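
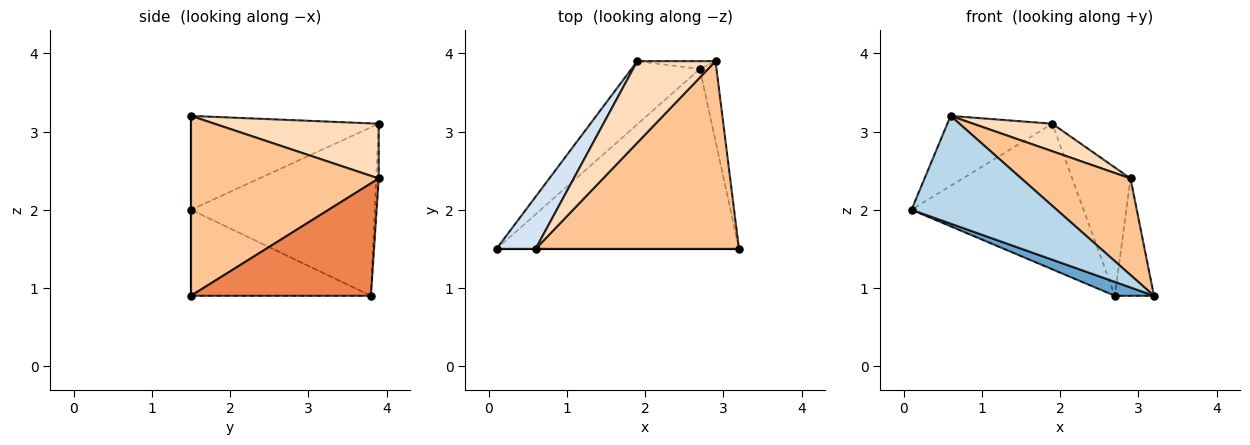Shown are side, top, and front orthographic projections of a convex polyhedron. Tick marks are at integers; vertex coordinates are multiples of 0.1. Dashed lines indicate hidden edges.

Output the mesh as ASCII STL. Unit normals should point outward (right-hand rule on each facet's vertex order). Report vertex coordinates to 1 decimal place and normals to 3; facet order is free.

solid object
 facet normal -0.334 -0.073 -0.940
  outer loop
   vertex 2.7 3.8 0.9
   vertex 3.2 1.5 0.9
   vertex 0.1 1.5 2.0
  endloop
 endfacet
 facet normal -0.700 0.655 -0.284
  outer loop
   vertex 2.7 3.8 0.9
   vertex 0.1 1.5 2.0
   vertex 1.9 3.9 3.1
  endloop
 endfacet
 facet normal 0.000 -1.000 0.000
  outer loop
   vertex 0.6 1.5 3.2
   vertex 0.1 1.5 2.0
   vertex 3.2 1.5 0.9
  endloop
 endfacet
 facet normal -0.820 0.459 0.342
  outer loop
   vertex 0.6 1.5 3.2
   vertex 1.9 3.9 3.1
   vertex 0.1 1.5 2.0
  endloop
 endfacet
 facet normal 0.967 0.210 -0.143
  outer loop
   vertex 2.9 3.9 2.4
   vertex 3.2 1.5 0.9
   vertex 2.7 3.8 0.9
  endloop
 endfacet
 facet normal -0.043 0.997 -0.061
  outer loop
   vertex 2.9 3.9 2.4
   vertex 2.7 3.8 0.9
   vertex 1.9 3.9 3.1
  endloop
 endfacet
 facet normal 0.618 -0.360 0.699
  outer loop
   vertex 2.9 3.9 2.4
   vertex 0.6 1.5 3.2
   vertex 3.2 1.5 0.9
  endloop
 endfacet
 facet normal 0.553 -0.266 0.790
  outer loop
   vertex 2.9 3.9 2.4
   vertex 1.9 3.9 3.1
   vertex 0.6 1.5 3.2
  endloop
 endfacet
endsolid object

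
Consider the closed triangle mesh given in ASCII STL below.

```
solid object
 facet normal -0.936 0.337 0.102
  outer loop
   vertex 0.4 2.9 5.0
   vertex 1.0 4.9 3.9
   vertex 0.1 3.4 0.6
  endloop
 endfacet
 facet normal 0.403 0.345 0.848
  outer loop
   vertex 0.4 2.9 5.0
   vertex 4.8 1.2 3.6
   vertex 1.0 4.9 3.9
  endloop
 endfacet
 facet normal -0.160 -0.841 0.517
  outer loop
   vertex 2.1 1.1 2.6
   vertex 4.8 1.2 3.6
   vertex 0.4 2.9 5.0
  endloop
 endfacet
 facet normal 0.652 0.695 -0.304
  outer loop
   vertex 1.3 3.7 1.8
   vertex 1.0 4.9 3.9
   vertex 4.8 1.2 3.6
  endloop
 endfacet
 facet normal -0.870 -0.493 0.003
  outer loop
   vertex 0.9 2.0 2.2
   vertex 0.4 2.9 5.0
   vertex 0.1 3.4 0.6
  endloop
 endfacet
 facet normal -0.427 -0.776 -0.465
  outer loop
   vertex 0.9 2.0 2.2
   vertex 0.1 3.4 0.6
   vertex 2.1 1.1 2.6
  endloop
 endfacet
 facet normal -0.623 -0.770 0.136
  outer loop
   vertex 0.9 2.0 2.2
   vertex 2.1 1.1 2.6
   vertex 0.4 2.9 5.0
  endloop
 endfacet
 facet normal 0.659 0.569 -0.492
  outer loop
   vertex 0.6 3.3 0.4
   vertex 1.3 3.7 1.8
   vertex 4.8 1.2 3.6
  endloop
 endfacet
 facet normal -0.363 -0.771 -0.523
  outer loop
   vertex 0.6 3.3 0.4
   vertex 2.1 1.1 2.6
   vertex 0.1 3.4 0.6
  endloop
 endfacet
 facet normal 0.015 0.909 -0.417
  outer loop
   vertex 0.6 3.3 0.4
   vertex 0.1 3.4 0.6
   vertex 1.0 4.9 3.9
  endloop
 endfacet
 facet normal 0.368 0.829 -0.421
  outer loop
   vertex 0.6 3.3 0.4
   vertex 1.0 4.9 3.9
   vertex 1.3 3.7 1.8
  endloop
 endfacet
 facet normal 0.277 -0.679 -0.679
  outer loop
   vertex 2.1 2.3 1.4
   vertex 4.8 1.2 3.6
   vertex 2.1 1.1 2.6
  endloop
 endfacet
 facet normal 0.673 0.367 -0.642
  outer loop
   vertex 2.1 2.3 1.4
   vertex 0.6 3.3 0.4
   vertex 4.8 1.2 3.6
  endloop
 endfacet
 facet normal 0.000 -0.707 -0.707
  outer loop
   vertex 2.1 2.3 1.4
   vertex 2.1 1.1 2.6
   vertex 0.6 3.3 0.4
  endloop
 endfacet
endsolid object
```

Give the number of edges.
21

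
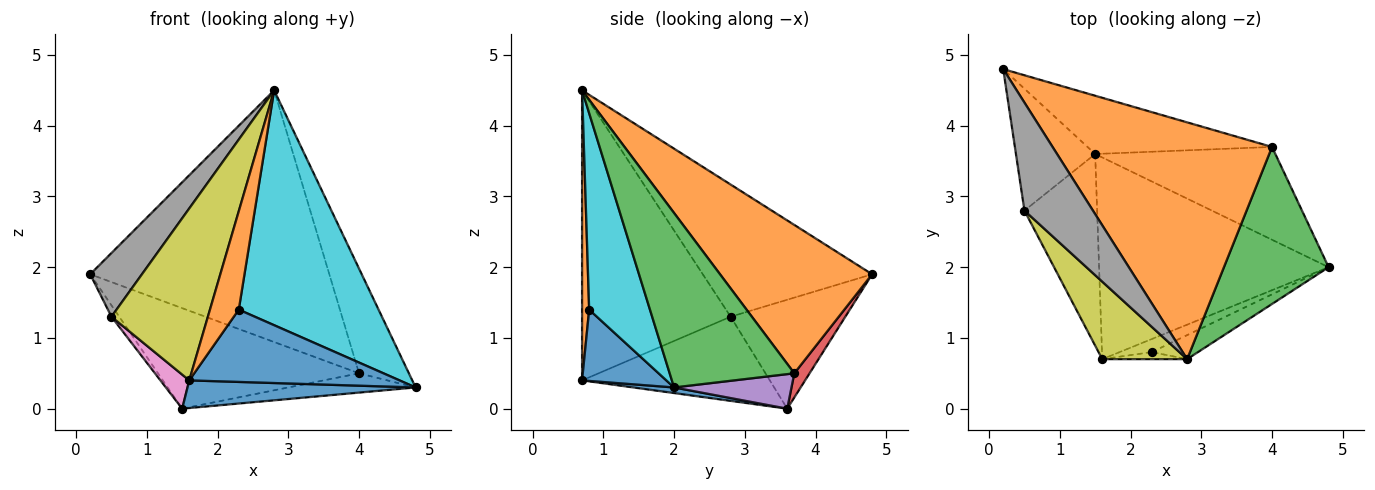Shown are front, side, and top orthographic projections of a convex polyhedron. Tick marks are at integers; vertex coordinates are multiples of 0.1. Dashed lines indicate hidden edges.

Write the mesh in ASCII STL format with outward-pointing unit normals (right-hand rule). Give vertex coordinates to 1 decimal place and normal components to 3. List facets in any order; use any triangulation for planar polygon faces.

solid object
 facet normal 0.024 -0.136 -0.990
  outer loop
   vertex 1.6 0.7 0.4
   vertex 1.5 3.6 0.0
   vertex 4.8 2.0 0.3
  endloop
 endfacet
 facet normal 0.420 0.661 0.622
  outer loop
   vertex 4.0 3.7 0.5
   vertex 0.2 4.8 1.9
   vertex 2.8 0.7 4.5
  endloop
 endfacet
 facet normal 0.811 0.324 0.487
  outer loop
   vertex 4.0 3.7 0.5
   vertex 2.8 0.7 4.5
   vertex 4.8 2.0 0.3
  endloop
 endfacet
 facet normal 0.066 0.863 -0.500
  outer loop
   vertex 4.0 3.7 0.5
   vertex 1.5 3.6 0.0
   vertex 0.2 4.8 1.9
  endloop
 endfacet
 facet normal 0.184 0.200 -0.962
  outer loop
   vertex 4.0 3.7 0.5
   vertex 4.8 2.0 0.3
   vertex 1.5 3.6 0.0
  endloop
 endfacet
 facet normal -0.808 0.055 -0.587
  outer loop
   vertex 0.5 2.8 1.3
   vertex 0.2 4.8 1.9
   vertex 1.5 3.6 0.0
  endloop
 endfacet
 facet normal -0.752 -0.115 -0.649
  outer loop
   vertex 0.5 2.8 1.3
   vertex 1.5 3.6 0.0
   vertex 1.6 0.7 0.4
  endloop
 endfacet
 facet normal -0.857 -0.262 0.444
  outer loop
   vertex 0.5 2.8 1.3
   vertex 2.8 0.7 4.5
   vertex 0.2 4.8 1.9
  endloop
 endfacet
 facet normal -0.815 -0.529 0.238
  outer loop
   vertex 0.5 2.8 1.3
   vertex 1.6 0.7 0.4
   vertex 2.8 0.7 4.5
  endloop
 endfacet
 facet normal 0.397 -0.913 -0.094
  outer loop
   vertex 2.3 0.8 1.4
   vertex 4.8 2.0 0.3
   vertex 2.8 0.7 4.5
  endloop
 endfacet
 facet normal 0.367 -0.916 -0.165
  outer loop
   vertex 2.3 0.8 1.4
   vertex 1.6 0.7 0.4
   vertex 4.8 2.0 0.3
  endloop
 endfacet
 facet normal 0.238 -0.969 -0.070
  outer loop
   vertex 2.3 0.8 1.4
   vertex 2.8 0.7 4.5
   vertex 1.6 0.7 0.4
  endloop
 endfacet
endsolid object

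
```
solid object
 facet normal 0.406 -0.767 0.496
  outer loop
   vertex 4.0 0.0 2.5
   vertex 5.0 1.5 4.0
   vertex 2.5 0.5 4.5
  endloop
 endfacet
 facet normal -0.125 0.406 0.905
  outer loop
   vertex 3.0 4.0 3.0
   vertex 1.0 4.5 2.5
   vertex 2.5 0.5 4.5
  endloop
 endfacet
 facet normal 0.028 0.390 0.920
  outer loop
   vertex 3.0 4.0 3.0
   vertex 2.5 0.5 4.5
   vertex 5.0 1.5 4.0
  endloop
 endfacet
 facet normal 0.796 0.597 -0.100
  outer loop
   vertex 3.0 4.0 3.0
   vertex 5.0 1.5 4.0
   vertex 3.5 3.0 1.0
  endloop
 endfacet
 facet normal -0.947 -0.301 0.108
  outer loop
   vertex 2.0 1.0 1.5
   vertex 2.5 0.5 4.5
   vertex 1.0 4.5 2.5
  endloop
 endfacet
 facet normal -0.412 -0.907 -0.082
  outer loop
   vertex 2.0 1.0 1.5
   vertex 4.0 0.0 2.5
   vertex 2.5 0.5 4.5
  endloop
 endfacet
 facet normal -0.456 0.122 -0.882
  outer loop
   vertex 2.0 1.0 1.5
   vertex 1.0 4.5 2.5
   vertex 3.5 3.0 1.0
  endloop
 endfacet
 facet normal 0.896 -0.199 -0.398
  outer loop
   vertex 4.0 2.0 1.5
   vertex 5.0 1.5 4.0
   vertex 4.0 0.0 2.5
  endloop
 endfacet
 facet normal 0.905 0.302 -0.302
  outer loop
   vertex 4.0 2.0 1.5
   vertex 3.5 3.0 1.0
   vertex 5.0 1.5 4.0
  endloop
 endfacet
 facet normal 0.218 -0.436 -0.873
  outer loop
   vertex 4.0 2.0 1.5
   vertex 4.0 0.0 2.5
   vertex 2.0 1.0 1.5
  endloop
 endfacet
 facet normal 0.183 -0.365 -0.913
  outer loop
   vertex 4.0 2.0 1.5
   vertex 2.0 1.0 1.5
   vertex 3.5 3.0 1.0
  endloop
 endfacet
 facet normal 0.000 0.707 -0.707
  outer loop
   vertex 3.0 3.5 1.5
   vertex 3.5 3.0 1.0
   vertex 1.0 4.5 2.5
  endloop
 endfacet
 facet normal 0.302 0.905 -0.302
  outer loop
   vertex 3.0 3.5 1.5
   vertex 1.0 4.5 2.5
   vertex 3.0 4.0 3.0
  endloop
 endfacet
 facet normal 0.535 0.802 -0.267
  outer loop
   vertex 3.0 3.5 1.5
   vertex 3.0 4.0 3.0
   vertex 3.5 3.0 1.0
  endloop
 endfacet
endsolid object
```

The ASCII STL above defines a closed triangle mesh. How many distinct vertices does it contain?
9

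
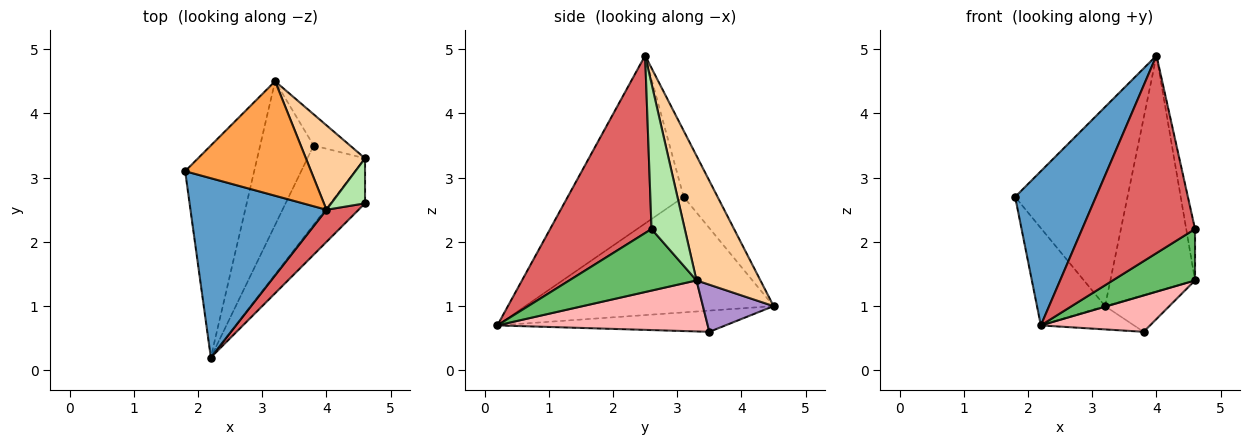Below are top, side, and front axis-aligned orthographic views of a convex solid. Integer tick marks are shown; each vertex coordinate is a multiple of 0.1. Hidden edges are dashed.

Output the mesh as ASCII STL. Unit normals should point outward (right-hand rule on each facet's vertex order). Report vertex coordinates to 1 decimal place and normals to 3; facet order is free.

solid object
 facet normal -0.683 -0.476 0.554
  outer loop
   vertex 4.0 2.5 4.9
   vertex 1.8 3.1 2.7
   vertex 2.2 0.2 0.7
  endloop
 endfacet
 facet normal -0.836 0.229 -0.499
  outer loop
   vertex 3.2 4.5 1.0
   vertex 2.2 0.2 0.7
   vertex 1.8 3.1 2.7
  endloop
 endfacet
 facet normal -0.253 0.839 0.482
  outer loop
   vertex 3.2 4.5 1.0
   vertex 1.8 3.1 2.7
   vertex 4.0 2.5 4.9
  endloop
 endfacet
 facet normal 0.579 0.767 0.275
  outer loop
   vertex 3.2 4.5 1.0
   vertex 4.0 2.5 4.9
   vertex 4.6 3.3 1.4
  endloop
 endfacet
 facet normal 0.759 -0.490 -0.429
  outer loop
   vertex 4.6 2.6 2.2
   vertex 2.2 0.2 0.7
   vertex 4.6 3.3 1.4
  endloop
 endfacet
 facet normal 0.943 0.250 0.219
  outer loop
   vertex 4.6 2.6 2.2
   vertex 4.6 3.3 1.4
   vertex 4.0 2.5 4.9
  endloop
 endfacet
 facet normal 0.663 -0.739 0.120
  outer loop
   vertex 4.6 2.6 2.2
   vertex 4.0 2.5 4.9
   vertex 2.2 0.2 0.7
  endloop
 endfacet
 facet normal 0.627 -0.325 -0.708
  outer loop
   vertex 3.8 3.5 0.6
   vertex 4.6 3.3 1.4
   vertex 2.2 0.2 0.7
  endloop
 endfacet
 facet normal 0.642 0.584 -0.496
  outer loop
   vertex 3.8 3.5 0.6
   vertex 3.2 4.5 1.0
   vertex 4.6 3.3 1.4
  endloop
 endfacet
 facet normal -0.365 0.149 -0.919
  outer loop
   vertex 3.8 3.5 0.6
   vertex 2.2 0.2 0.7
   vertex 3.2 4.5 1.0
  endloop
 endfacet
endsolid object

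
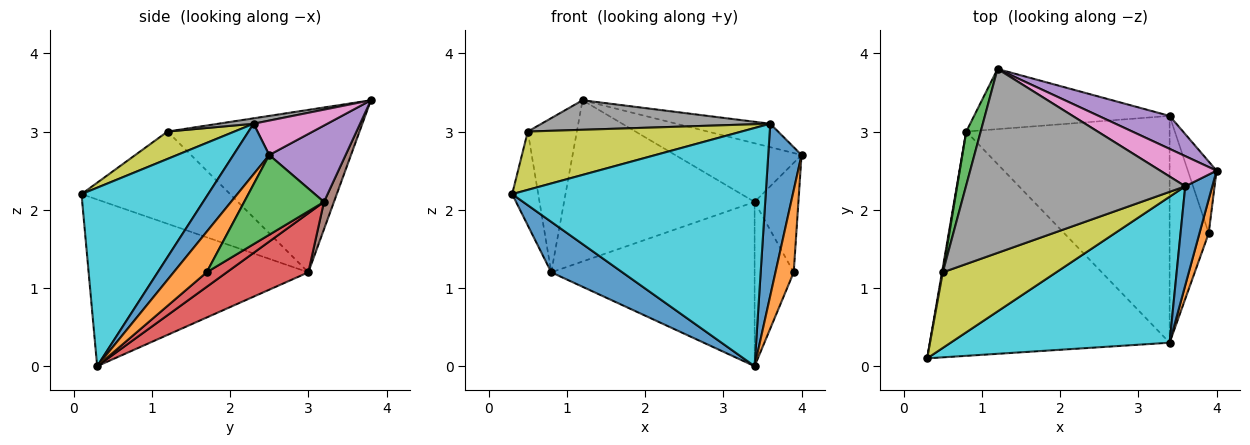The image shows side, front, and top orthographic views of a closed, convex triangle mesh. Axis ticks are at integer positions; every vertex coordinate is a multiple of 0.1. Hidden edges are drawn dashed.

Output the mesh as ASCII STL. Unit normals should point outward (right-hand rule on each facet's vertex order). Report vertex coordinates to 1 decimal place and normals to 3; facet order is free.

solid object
 facet normal -0.561 -0.182 -0.807
  outer loop
   vertex 0.8 3.0 1.2
   vertex 3.4 0.3 0.0
   vertex 0.3 0.1 2.2
  endloop
 endfacet
 facet normal -0.985 0.173 0.009
  outer loop
   vertex 0.5 1.2 3.0
   vertex 0.8 3.0 1.2
   vertex 0.3 0.1 2.2
  endloop
 endfacet
 facet normal -0.965 0.247 0.086
  outer loop
   vertex 0.5 1.2 3.0
   vertex 1.2 3.8 3.4
   vertex 0.8 3.0 1.2
  endloop
 endfacet
 facet normal 0.229 0.571 -0.788
  outer loop
   vertex 3.4 3.2 2.1
   vertex 3.4 0.3 0.0
   vertex 0.8 3.0 1.2
  endloop
 endfacet
 facet normal 0.466 0.771 0.433
  outer loop
   vertex 3.4 3.2 2.1
   vertex 1.2 3.8 3.4
   vertex 4.0 2.5 2.7
  endloop
 endfacet
 facet normal 0.049 0.936 -0.349
  outer loop
   vertex 3.4 3.2 2.1
   vertex 0.8 3.0 1.2
   vertex 1.2 3.8 3.4
  endloop
 endfacet
 facet normal 0.434 0.553 0.711
  outer loop
   vertex 3.6 2.3 3.1
   vertex 4.0 2.5 2.7
   vertex 1.2 3.8 3.4
  endloop
 endfacet
 facet normal 0.024 -0.158 0.987
  outer loop
   vertex 3.6 2.3 3.1
   vertex 1.2 3.8 3.4
   vertex 0.5 1.2 3.0
  endloop
 endfacet
 facet normal 0.188 -0.600 0.778
  outer loop
   vertex 3.6 2.3 3.1
   vertex 0.5 1.2 3.0
   vertex 0.3 0.1 2.2
  endloop
 endfacet
 facet normal 0.392 -0.784 0.481
  outer loop
   vertex 3.6 2.3 3.1
   vertex 0.3 0.1 2.2
   vertex 3.4 0.3 0.0
  endloop
 endfacet
 facet normal 0.682 -0.634 0.365
  outer loop
   vertex 3.6 2.3 3.1
   vertex 3.4 0.3 0.0
   vertex 4.0 2.5 2.7
  endloop
 endfacet
 facet normal 0.858 -0.474 0.196
  outer loop
   vertex 3.9 1.7 1.2
   vertex 4.0 2.5 2.7
   vertex 3.4 0.3 0.0
  endloop
 endfacet
 facet normal 0.836 0.459 -0.301
  outer loop
   vertex 3.9 1.7 1.2
   vertex 3.4 3.2 2.1
   vertex 4.0 2.5 2.7
  endloop
 endfacet
 facet normal 0.289 0.562 -0.775
  outer loop
   vertex 3.9 1.7 1.2
   vertex 3.4 0.3 0.0
   vertex 3.4 3.2 2.1
  endloop
 endfacet
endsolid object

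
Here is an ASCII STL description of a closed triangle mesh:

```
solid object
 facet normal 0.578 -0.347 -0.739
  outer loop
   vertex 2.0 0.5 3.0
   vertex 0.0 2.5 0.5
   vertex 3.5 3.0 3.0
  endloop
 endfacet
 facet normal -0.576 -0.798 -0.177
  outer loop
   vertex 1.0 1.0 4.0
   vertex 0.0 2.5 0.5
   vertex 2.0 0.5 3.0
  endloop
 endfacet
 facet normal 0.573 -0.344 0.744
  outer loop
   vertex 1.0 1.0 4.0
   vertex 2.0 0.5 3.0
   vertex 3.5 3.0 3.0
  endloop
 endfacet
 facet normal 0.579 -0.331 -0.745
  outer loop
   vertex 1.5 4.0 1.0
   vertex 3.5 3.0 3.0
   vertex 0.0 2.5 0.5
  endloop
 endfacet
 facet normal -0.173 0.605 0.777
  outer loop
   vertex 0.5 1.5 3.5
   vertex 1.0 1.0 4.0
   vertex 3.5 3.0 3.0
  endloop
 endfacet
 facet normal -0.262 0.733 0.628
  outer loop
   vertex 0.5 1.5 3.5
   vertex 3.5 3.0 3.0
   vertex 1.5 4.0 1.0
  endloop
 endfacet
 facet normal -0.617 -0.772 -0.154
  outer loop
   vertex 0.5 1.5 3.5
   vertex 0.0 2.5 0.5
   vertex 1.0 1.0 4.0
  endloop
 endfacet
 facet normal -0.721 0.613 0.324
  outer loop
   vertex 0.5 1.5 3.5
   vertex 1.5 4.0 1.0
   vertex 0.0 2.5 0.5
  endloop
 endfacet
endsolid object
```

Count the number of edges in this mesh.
12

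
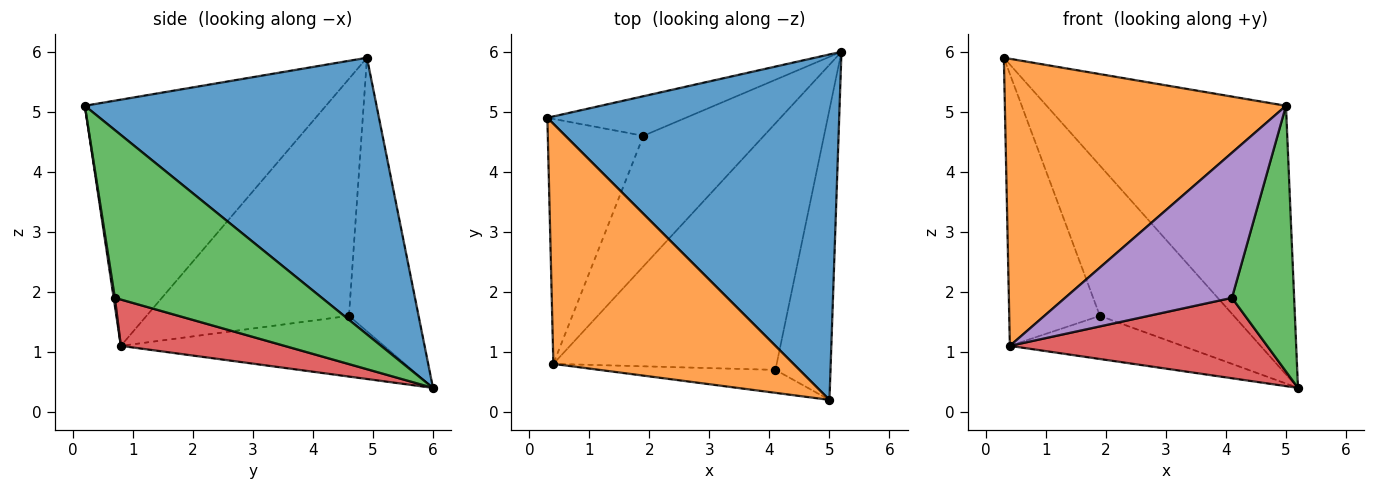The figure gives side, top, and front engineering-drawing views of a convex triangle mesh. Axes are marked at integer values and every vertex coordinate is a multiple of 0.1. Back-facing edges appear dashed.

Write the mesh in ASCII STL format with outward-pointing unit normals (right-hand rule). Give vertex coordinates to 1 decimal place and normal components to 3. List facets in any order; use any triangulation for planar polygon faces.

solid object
 facet normal 0.599 0.492 0.632
  outer loop
   vertex 5.0 0.2 5.1
   vertex 5.2 6.0 0.4
   vertex 0.3 4.9 5.9
  endloop
 endfacet
 facet normal -0.550 -0.641 0.536
  outer loop
   vertex 0.4 0.8 1.1
   vertex 5.0 0.2 5.1
   vertex 0.3 4.9 5.9
  endloop
 endfacet
 facet normal 0.914 -0.274 -0.300
  outer loop
   vertex 4.1 0.7 1.9
   vertex 5.2 6.0 0.4
   vertex 5.0 0.2 5.1
  endloop
 endfacet
 facet normal 0.193 -0.304 -0.933
  outer loop
   vertex 4.1 0.7 1.9
   vertex 0.4 0.8 1.1
   vertex 5.2 6.0 0.4
  endloop
 endfacet
 facet normal 0.007 -0.988 -0.156
  outer loop
   vertex 4.1 0.7 1.9
   vertex 5.0 0.2 5.1
   vertex 0.4 0.8 1.1
  endloop
 endfacet
 facet normal -0.449 0.864 -0.227
  outer loop
   vertex 1.9 4.6 1.6
   vertex 0.3 4.9 5.9
   vertex 5.2 6.0 0.4
  endloop
 endfacet
 facet normal -0.856 0.384 -0.345
  outer loop
   vertex 1.9 4.6 1.6
   vertex 0.4 0.8 1.1
   vertex 0.3 4.9 5.9
  endloop
 endfacet
 facet normal -0.432 0.283 -0.857
  outer loop
   vertex 1.9 4.6 1.6
   vertex 5.2 6.0 0.4
   vertex 0.4 0.8 1.1
  endloop
 endfacet
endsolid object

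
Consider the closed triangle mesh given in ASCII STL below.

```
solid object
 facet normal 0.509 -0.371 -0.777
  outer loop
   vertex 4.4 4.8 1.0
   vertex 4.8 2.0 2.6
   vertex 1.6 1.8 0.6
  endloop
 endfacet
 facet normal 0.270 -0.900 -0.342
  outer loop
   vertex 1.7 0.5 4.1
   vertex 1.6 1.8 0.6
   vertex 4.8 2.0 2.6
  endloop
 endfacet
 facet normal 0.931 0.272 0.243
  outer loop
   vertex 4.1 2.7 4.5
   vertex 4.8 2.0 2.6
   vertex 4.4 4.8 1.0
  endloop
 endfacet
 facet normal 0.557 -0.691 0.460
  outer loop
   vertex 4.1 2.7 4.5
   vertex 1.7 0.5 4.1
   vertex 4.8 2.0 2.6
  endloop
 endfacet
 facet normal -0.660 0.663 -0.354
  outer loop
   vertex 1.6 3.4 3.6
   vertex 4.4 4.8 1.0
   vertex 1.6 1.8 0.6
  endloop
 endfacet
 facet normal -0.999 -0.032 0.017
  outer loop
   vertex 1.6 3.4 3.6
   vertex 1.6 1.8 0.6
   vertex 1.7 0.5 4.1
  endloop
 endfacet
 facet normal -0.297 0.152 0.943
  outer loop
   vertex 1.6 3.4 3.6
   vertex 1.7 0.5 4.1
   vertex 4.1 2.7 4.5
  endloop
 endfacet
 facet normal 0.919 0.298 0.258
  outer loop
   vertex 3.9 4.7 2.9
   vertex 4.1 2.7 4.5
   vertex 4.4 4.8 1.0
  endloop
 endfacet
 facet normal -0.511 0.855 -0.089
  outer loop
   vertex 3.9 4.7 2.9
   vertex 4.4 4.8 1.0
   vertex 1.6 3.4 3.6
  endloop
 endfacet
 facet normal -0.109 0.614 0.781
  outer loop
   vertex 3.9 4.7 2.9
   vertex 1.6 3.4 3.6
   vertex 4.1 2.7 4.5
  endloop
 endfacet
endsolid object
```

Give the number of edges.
15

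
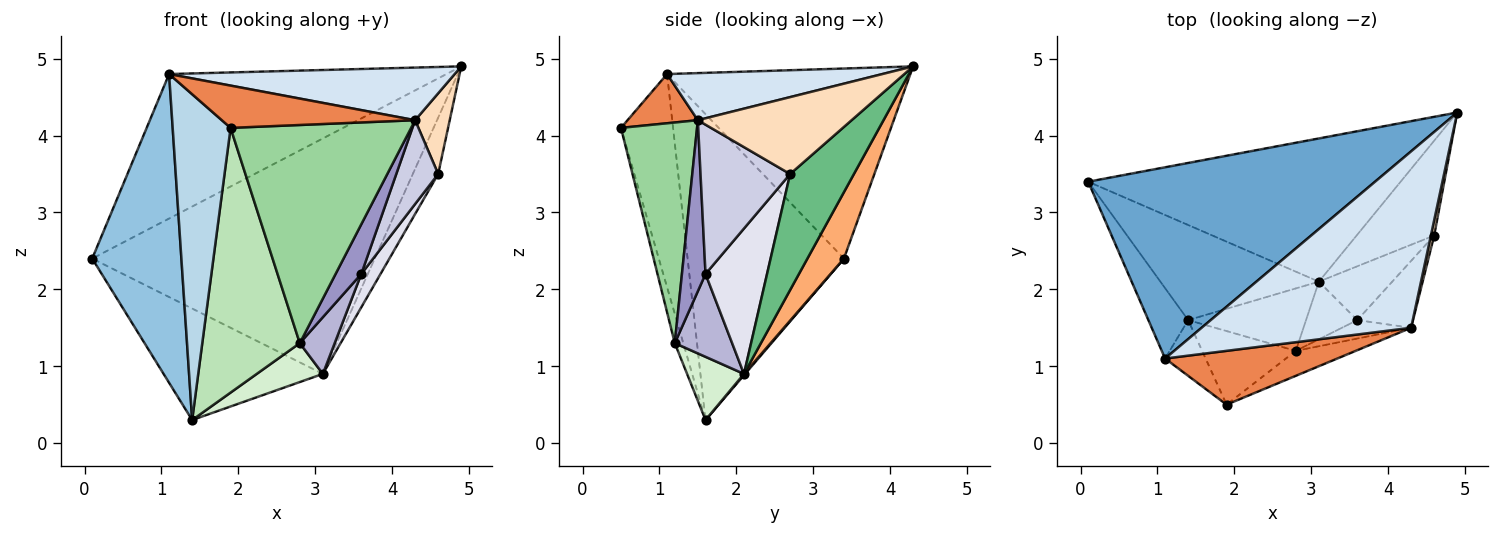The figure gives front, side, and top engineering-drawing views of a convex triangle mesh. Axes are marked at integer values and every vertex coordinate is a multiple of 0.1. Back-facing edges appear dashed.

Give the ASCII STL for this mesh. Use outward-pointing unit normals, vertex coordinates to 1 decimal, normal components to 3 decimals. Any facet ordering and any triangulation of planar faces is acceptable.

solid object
 facet normal -0.467 0.533 0.705
  outer loop
   vertex 1.1 1.1 4.8
   vertex 4.9 4.3 4.9
   vertex 0.1 3.4 2.4
  endloop
 endfacet
 facet normal -0.863 -0.492 -0.112
  outer loop
   vertex 1.1 1.1 4.8
   vertex 0.1 3.4 2.4
   vertex 1.4 1.6 0.3
  endloop
 endfacet
 facet normal -0.663 -0.737 -0.126
  outer loop
   vertex 1.1 1.1 4.8
   vertex 1.4 1.6 0.3
   vertex 1.9 0.5 4.1
  endloop
 endfacet
 facet normal 0.211 -0.279 0.937
  outer loop
   vertex 1.1 1.1 4.8
   vertex 4.3 1.5 4.2
   vertex 4.9 4.3 4.9
  endloop
 endfacet
 facet normal 0.219 -0.603 0.767
  outer loop
   vertex 1.1 1.1 4.8
   vertex 1.9 0.5 4.1
   vertex 4.3 1.5 4.2
  endloop
 endfacet
 facet normal 0.110 0.849 -0.516
  outer loop
   vertex 3.1 2.1 0.9
   vertex 0.1 3.4 2.4
   vertex 4.9 4.3 4.9
  endloop
 endfacet
 facet normal 0.005 0.761 -0.649
  outer loop
   vertex 3.1 2.1 0.9
   vertex 1.4 1.6 0.3
   vertex 0.1 3.4 2.4
  endloop
 endfacet
 facet normal 0.975 -0.219 0.042
  outer loop
   vertex 4.6 2.7 3.5
   vertex 4.9 4.3 4.9
   vertex 4.3 1.5 4.2
  endloop
 endfacet
 facet normal 0.789 0.314 -0.528
  outer loop
   vertex 4.6 2.7 3.5
   vertex 3.1 2.1 0.9
   vertex 4.9 4.3 4.9
  endloop
 endfacet
 facet normal 0.386 -0.916 -0.105
  outer loop
   vertex 2.8 1.2 1.3
   vertex 4.3 1.5 4.2
   vertex 1.9 0.5 4.1
  endloop
 endfacet
 facet normal -0.084 -0.960 -0.267
  outer loop
   vertex 2.8 1.2 1.3
   vertex 1.9 0.5 4.1
   vertex 1.4 1.6 0.3
  endloop
 endfacet
 facet normal 0.414 -0.481 -0.772
  outer loop
   vertex 2.8 1.2 1.3
   vertex 1.4 1.6 0.3
   vertex 3.1 2.1 0.9
  endloop
 endfacet
 facet normal 0.652 -0.711 -0.264
  outer loop
   vertex 3.6 1.6 2.2
   vertex 4.3 1.5 4.2
   vertex 2.8 1.2 1.3
  endloop
 endfacet
 facet normal 0.755 -0.459 -0.467
  outer loop
   vertex 3.6 1.6 2.2
   vertex 2.8 1.2 1.3
   vertex 3.1 2.1 0.9
  endloop
 endfacet
 facet normal 0.858 -0.401 -0.320
  outer loop
   vertex 3.6 1.6 2.2
   vertex 4.6 2.7 3.5
   vertex 4.3 1.5 4.2
  endloop
 endfacet
 facet normal 0.860 -0.269 -0.434
  outer loop
   vertex 3.6 1.6 2.2
   vertex 3.1 2.1 0.9
   vertex 4.6 2.7 3.5
  endloop
 endfacet
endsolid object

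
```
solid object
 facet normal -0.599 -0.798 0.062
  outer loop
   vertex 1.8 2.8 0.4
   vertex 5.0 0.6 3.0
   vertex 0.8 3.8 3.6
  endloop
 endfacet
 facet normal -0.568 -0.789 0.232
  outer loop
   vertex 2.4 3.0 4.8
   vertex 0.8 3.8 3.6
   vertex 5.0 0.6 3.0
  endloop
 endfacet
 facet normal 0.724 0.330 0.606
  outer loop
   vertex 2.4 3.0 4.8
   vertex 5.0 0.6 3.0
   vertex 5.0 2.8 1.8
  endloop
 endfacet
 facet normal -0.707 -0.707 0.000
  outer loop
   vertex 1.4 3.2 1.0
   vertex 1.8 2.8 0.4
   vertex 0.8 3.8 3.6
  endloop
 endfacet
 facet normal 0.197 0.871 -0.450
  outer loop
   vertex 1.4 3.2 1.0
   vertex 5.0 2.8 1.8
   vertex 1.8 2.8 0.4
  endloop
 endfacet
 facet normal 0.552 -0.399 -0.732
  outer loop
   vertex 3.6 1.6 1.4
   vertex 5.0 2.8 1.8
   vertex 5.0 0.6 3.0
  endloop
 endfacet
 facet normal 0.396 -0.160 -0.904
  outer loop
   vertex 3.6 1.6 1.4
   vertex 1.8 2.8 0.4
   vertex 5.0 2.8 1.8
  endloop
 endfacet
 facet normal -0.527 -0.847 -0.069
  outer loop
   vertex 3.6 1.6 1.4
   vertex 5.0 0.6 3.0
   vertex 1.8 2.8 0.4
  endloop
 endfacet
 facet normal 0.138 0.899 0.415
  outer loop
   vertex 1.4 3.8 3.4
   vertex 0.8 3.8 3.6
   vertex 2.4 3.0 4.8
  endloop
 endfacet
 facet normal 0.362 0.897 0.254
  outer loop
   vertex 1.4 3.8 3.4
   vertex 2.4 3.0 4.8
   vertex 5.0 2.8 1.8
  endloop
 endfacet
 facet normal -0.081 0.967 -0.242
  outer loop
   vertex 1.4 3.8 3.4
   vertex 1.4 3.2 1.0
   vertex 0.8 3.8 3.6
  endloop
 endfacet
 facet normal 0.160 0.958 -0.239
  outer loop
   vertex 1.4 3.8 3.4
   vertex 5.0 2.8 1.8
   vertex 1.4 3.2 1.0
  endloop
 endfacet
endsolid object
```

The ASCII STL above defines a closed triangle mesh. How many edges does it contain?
18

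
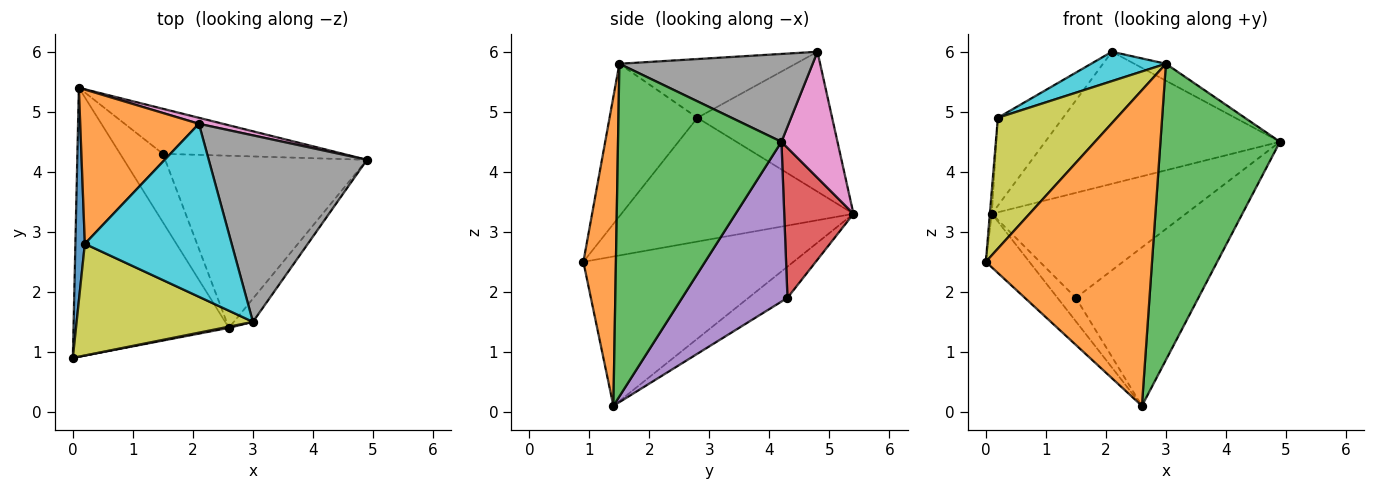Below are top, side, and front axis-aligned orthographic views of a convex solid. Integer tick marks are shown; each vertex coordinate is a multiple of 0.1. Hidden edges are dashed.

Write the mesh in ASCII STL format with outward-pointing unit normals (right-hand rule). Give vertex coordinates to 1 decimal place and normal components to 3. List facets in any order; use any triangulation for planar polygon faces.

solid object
 facet normal -0.686 0.142 -0.714
  outer loop
   vertex 2.6 1.4 0.1
   vertex 0.0 0.9 2.5
   vertex 0.1 5.4 3.3
  endloop
 endfacet
 facet normal 0.192 -0.981 0.004
  outer loop
   vertex 3.0 1.5 5.8
   vertex 0.0 0.9 2.5
   vertex 2.6 1.4 0.1
  endloop
 endfacet
 facet normal 0.806 -0.590 -0.046
  outer loop
   vertex 3.0 1.5 5.8
   vertex 2.6 1.4 0.1
   vertex 4.9 4.2 4.5
  endloop
 endfacet
 facet normal 0.312 0.873 -0.374
  outer loop
   vertex 1.5 4.3 1.9
   vertex 0.1 5.4 3.3
   vertex 4.9 4.2 4.5
  endloop
 endfacet
 facet normal 0.503 0.585 -0.636
  outer loop
   vertex 1.5 4.3 1.9
   vertex 4.9 4.2 4.5
   vertex 2.6 1.4 0.1
  endloop
 endfacet
 facet normal -0.568 0.268 -0.778
  outer loop
   vertex 1.5 4.3 1.9
   vertex 2.6 1.4 0.1
   vertex 0.1 5.4 3.3
  endloop
 endfacet
 facet normal 0.232 0.972 0.044
  outer loop
   vertex 2.1 4.8 6.0
   vertex 4.9 4.2 4.5
   vertex 0.1 5.4 3.3
  endloop
 endfacet
 facet normal 0.484 0.079 0.872
  outer loop
   vertex 2.1 4.8 6.0
   vertex 3.0 1.5 5.8
   vertex 4.9 4.2 4.5
  endloop
 endfacet
 facet normal -0.490 -0.663 0.566
  outer loop
   vertex 0.2 2.8 4.9
   vertex 0.0 0.9 2.5
   vertex 3.0 1.5 5.8
  endloop
 endfacet
 facet normal -0.367 -0.156 0.917
  outer loop
   vertex 0.2 2.8 4.9
   vertex 3.0 1.5 5.8
   vertex 2.1 4.8 6.0
  endloop
 endfacet
 facet normal -0.997 0.009 0.076
  outer loop
   vertex 0.2 2.8 4.9
   vertex 0.1 5.4 3.3
   vertex 0.0 0.9 2.5
  endloop
 endfacet
 facet normal -0.716 0.346 0.607
  outer loop
   vertex 0.2 2.8 4.9
   vertex 2.1 4.8 6.0
   vertex 0.1 5.4 3.3
  endloop
 endfacet
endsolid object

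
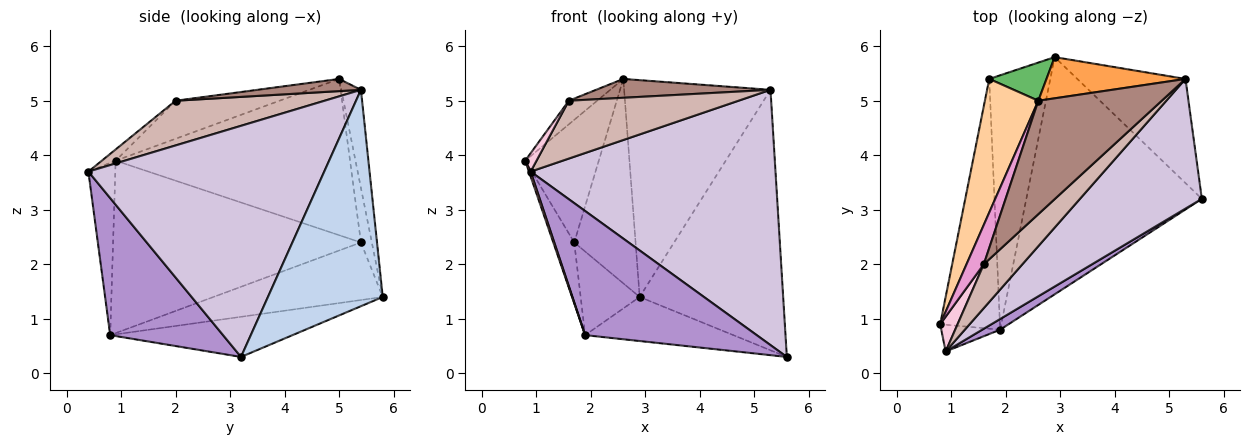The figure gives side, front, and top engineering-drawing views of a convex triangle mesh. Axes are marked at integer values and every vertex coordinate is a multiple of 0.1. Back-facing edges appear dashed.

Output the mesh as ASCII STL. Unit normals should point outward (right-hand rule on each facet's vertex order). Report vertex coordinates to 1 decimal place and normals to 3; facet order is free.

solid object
 facet normal -0.219 0.178 -0.959
  outer loop
   vertex 1.9 0.8 0.7
   vertex 2.9 5.8 1.4
   vertex 5.6 3.2 0.3
  endloop
 endfacet
 facet normal 0.596 0.745 -0.298
  outer loop
   vertex 5.3 5.4 5.2
   vertex 5.6 3.2 0.3
   vertex 2.9 5.8 1.4
  endloop
 endfacet
 facet normal -0.131 0.974 0.185
  outer loop
   vertex 5.3 5.4 5.2
   vertex 2.9 5.8 1.4
   vertex 2.6 5.0 5.4
  endloop
 endfacet
 facet normal -0.907 0.285 0.310
  outer loop
   vertex 1.7 5.4 2.4
   vertex 0.8 0.9 3.9
   vertex 2.6 5.0 5.4
  endloop
 endfacet
 facet normal -0.172 0.968 0.181
  outer loop
   vertex 1.7 5.4 2.4
   vertex 2.6 5.0 5.4
   vertex 2.9 5.8 1.4
  endloop
 endfacet
 facet normal -0.942 0.080 -0.326
  outer loop
   vertex 1.7 5.4 2.4
   vertex 1.9 0.8 0.7
   vertex 0.8 0.9 3.9
  endloop
 endfacet
 facet normal -0.667 0.233 -0.708
  outer loop
   vertex 1.7 5.4 2.4
   vertex 2.9 5.8 1.4
   vertex 1.9 0.8 0.7
  endloop
 endfacet
 facet normal -0.945 -0.060 -0.323
  outer loop
   vertex 0.9 0.4 3.7
   vertex 0.8 0.9 3.9
   vertex 1.9 0.8 0.7
  endloop
 endfacet
 facet normal 0.548 -0.833 0.072
  outer loop
   vertex 0.9 0.4 3.7
   vertex 1.9 0.8 0.7
   vertex 5.6 3.2 0.3
  endloop
 endfacet
 facet normal 0.651 -0.676 0.344
  outer loop
   vertex 0.9 0.4 3.7
   vertex 5.6 3.2 0.3
   vertex 5.3 5.4 5.2
  endloop
 endfacet
 facet normal 0.097 -0.163 0.982
  outer loop
   vertex 1.6 2.0 5.0
   vertex 5.3 5.4 5.2
   vertex 2.6 5.0 5.4
  endloop
 endfacet
 facet normal 0.573 -0.653 0.495
  outer loop
   vertex 1.6 2.0 5.0
   vertex 0.9 0.4 3.7
   vertex 5.3 5.4 5.2
  endloop
 endfacet
 facet normal -0.884 0.241 0.402
  outer loop
   vertex 1.6 2.0 5.0
   vertex 2.6 5.0 5.4
   vertex 0.8 0.9 3.9
  endloop
 endfacet
 facet normal -0.496 -0.406 0.767
  outer loop
   vertex 1.6 2.0 5.0
   vertex 0.8 0.9 3.9
   vertex 0.9 0.4 3.7
  endloop
 endfacet
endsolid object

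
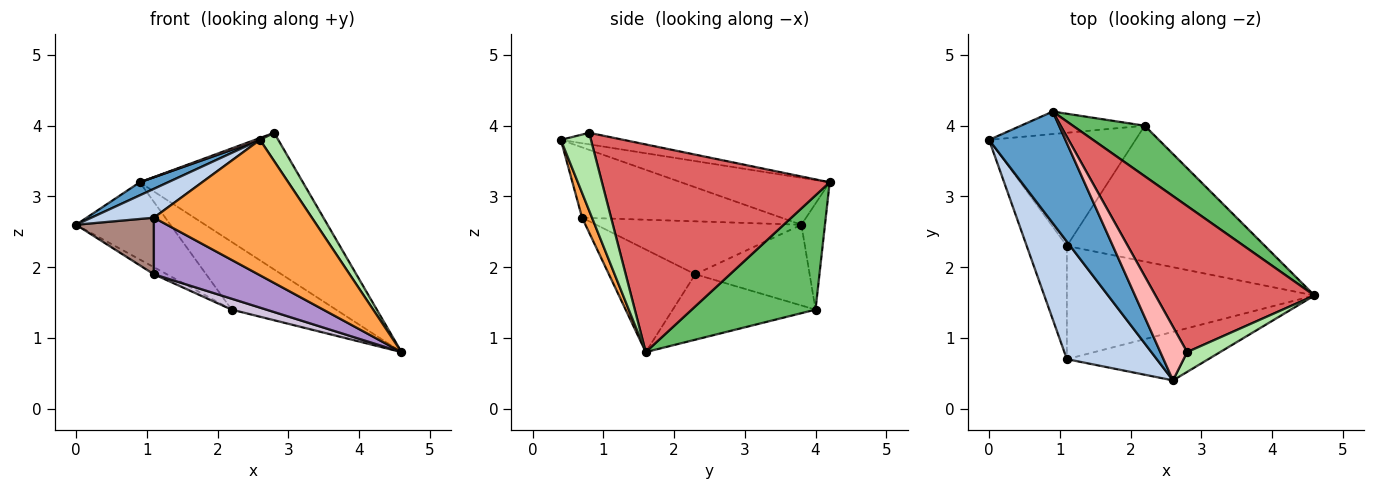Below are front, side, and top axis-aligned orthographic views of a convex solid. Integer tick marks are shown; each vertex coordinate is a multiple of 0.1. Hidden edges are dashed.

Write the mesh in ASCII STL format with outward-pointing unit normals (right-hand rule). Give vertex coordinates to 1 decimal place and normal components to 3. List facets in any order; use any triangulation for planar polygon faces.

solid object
 facet normal -0.521 -0.099 0.848
  outer loop
   vertex 0.9 4.2 3.2
   vertex 0.0 3.8 2.6
   vertex 2.6 0.4 3.8
  endloop
 endfacet
 facet normal -0.605 -0.190 0.773
  outer loop
   vertex 1.1 0.7 2.7
   vertex 2.6 0.4 3.8
   vertex 0.0 3.8 2.6
  endloop
 endfacet
 facet normal 0.059 -0.940 -0.337
  outer loop
   vertex 1.1 0.7 2.7
   vertex 4.6 1.6 0.8
   vertex 2.6 0.4 3.8
  endloop
 endfacet
 facet normal -0.233 0.933 -0.272
  outer loop
   vertex 2.2 4.0 1.4
   vertex 0.0 3.8 2.6
   vertex 0.9 4.2 3.2
  endloop
 endfacet
 facet normal 0.689 0.581 0.433
  outer loop
   vertex 2.2 4.0 1.4
   vertex 0.9 4.2 3.2
   vertex 4.6 1.6 0.8
  endloop
 endfacet
 facet normal 0.804 -0.487 0.341
  outer loop
   vertex 2.8 0.8 3.9
   vertex 2.6 0.4 3.8
   vertex 4.6 1.6 0.8
  endloop
 endfacet
 facet normal 0.690 0.494 0.528
  outer loop
   vertex 2.8 0.8 3.9
   vertex 4.6 1.6 0.8
   vertex 0.9 4.2 3.2
  endloop
 endfacet
 facet normal -0.395 -0.032 0.918
  outer loop
   vertex 2.8 0.8 3.9
   vertex 0.9 4.2 3.2
   vertex 2.6 0.4 3.8
  endloop
 endfacet
 facet normal -0.347 -0.419 -0.839
  outer loop
   vertex 1.1 2.3 1.9
   vertex 4.6 1.6 0.8
   vertex 1.1 0.7 2.7
  endloop
 endfacet
 facet normal -0.313 -0.076 -0.947
  outer loop
   vertex 1.1 2.3 1.9
   vertex 2.2 4.0 1.4
   vertex 4.6 1.6 0.8
  endloop
 endfacet
 facet normal -0.763 -0.289 -0.579
  outer loop
   vertex 1.1 2.3 1.9
   vertex 1.1 0.7 2.7
   vertex 0.0 3.8 2.6
  endloop
 endfacet
 facet normal -0.482 0.055 -0.874
  outer loop
   vertex 1.1 2.3 1.9
   vertex 0.0 3.8 2.6
   vertex 2.2 4.0 1.4
  endloop
 endfacet
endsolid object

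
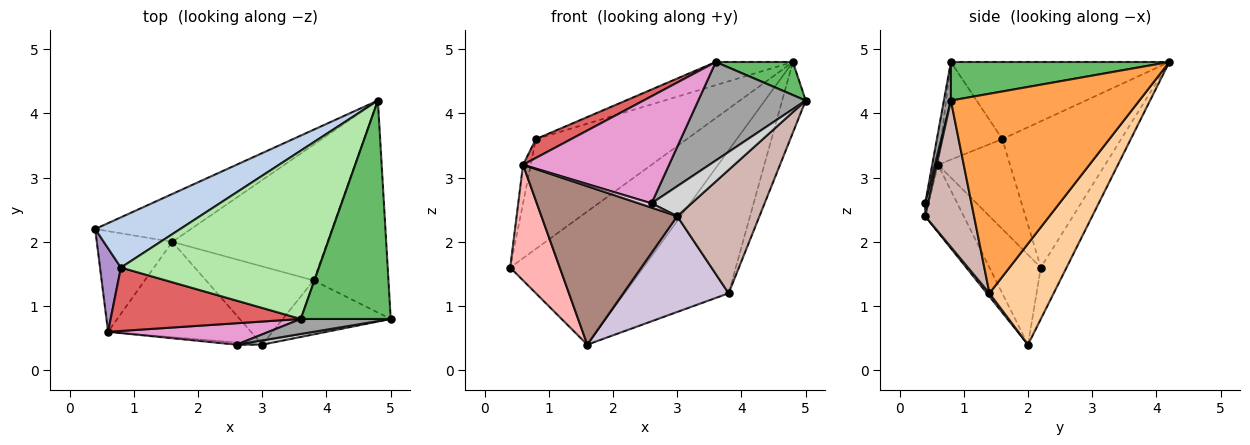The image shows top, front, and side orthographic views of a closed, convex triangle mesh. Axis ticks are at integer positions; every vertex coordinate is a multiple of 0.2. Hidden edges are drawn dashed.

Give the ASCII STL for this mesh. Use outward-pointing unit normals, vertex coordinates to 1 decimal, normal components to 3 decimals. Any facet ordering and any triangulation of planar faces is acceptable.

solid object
 facet normal -0.179 0.926 -0.333
  outer loop
   vertex 1.6 2.0 0.4
   vertex 0.4 2.2 1.6
   vertex 4.8 4.2 4.8
  endloop
 endfacet
 facet normal -0.582 0.739 0.338
  outer loop
   vertex 0.8 1.6 3.6
   vertex 4.8 4.2 4.8
   vertex 0.4 2.2 1.6
  endloop
 endfacet
 facet normal 0.930 0.116 -0.349
  outer loop
   vertex 3.8 1.4 1.2
   vertex 4.8 4.2 4.8
   vertex 5.0 0.8 4.2
  endloop
 endfacet
 facet normal 0.409 0.662 -0.628
  outer loop
   vertex 3.8 1.4 1.2
   vertex 1.6 2.0 0.4
   vertex 4.8 4.2 4.8
  endloop
 endfacet
 facet normal 0.390 -0.138 0.910
  outer loop
   vertex 3.6 0.8 4.8
   vertex 5.0 0.8 4.2
   vertex 4.8 4.2 4.8
  endloop
 endfacet
 facet normal -0.360 0.127 0.924
  outer loop
   vertex 3.6 0.8 4.8
   vertex 4.8 4.2 4.8
   vertex 0.8 1.6 3.6
  endloop
 endfacet
 facet normal -0.442 -0.256 0.860
  outer loop
   vertex 0.6 0.6 3.2
   vertex 3.6 0.8 4.8
   vertex 0.8 1.6 3.6
  endloop
 endfacet
 facet normal -0.616 -0.594 -0.517
  outer loop
   vertex 0.6 0.6 3.2
   vertex 0.4 2.2 1.6
   vertex 1.6 2.0 0.4
  endloop
 endfacet
 facet normal -0.969 0.104 0.225
  outer loop
   vertex 0.6 0.6 3.2
   vertex 0.8 1.6 3.6
   vertex 0.4 2.2 1.6
  endloop
 endfacet
 facet normal 0.019 -0.774 -0.633
  outer loop
   vertex 3.0 0.4 2.4
   vertex 1.6 2.0 0.4
   vertex 3.8 1.4 1.2
  endloop
 endfacet
 facet normal -0.236 -0.833 -0.501
  outer loop
   vertex 3.0 0.4 2.4
   vertex 0.6 0.6 3.2
   vertex 1.6 2.0 0.4
  endloop
 endfacet
 facet normal 0.478 -0.805 -0.352
  outer loop
   vertex 3.0 0.4 2.4
   vertex 3.8 1.4 1.2
   vertex 5.0 0.8 4.2
  endloop
 endfacet
 facet normal -0.039 -0.980 0.196
  outer loop
   vertex 2.6 0.4 2.6
   vertex 3.6 0.8 4.8
   vertex 0.6 0.6 3.2
  endloop
 endfacet
 facet normal -0.218 -0.873 -0.436
  outer loop
   vertex 2.6 0.4 2.6
   vertex 0.6 0.6 3.2
   vertex 3.0 0.4 2.4
  endloop
 endfacet
 facet normal 0.064 -0.987 0.150
  outer loop
   vertex 2.6 0.4 2.6
   vertex 5.0 0.8 4.2
   vertex 3.6 0.8 4.8
  endloop
 endfacet
 facet normal 0.071 -0.987 0.141
  outer loop
   vertex 2.6 0.4 2.6
   vertex 3.0 0.4 2.4
   vertex 5.0 0.8 4.2
  endloop
 endfacet
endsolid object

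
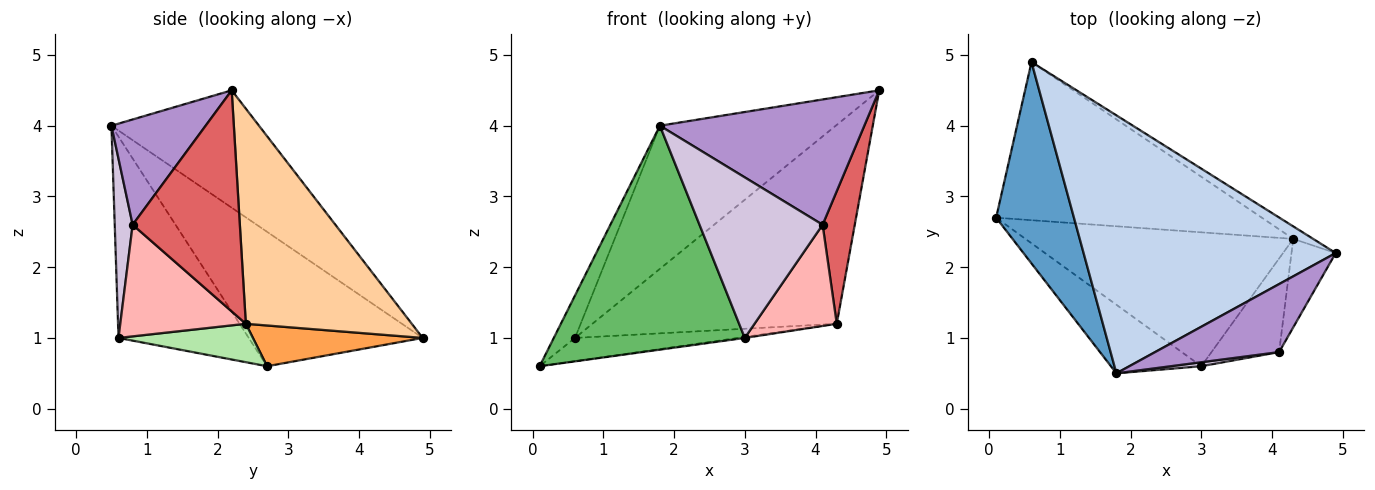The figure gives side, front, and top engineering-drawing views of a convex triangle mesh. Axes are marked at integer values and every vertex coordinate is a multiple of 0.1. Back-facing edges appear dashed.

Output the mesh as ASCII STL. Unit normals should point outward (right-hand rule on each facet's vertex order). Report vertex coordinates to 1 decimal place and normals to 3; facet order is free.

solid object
 facet normal -0.861 0.105 0.498
  outer loop
   vertex 1.8 0.5 4.0
   vertex 0.6 4.9 1.0
   vertex 0.1 2.7 0.6
  endloop
 endfacet
 facet normal -0.377 0.449 0.810
  outer loop
   vertex 1.8 0.5 4.0
   vertex 4.9 2.2 4.5
   vertex 0.6 4.9 1.0
  endloop
 endfacet
 facet normal 0.150 0.144 -0.978
  outer loop
   vertex 4.3 2.4 1.2
   vertex 0.1 2.7 0.6
   vertex 0.6 4.9 1.0
  endloop
 endfacet
 facet normal 0.561 0.826 -0.052
  outer loop
   vertex 4.3 2.4 1.2
   vertex 0.6 4.9 1.0
   vertex 4.9 2.2 4.5
  endloop
 endfacet
 facet normal -0.546 -0.801 -0.245
  outer loop
   vertex 3.0 0.6 1.0
   vertex 1.8 0.5 4.0
   vertex 0.1 2.7 0.6
  endloop
 endfacet
 facet normal 0.142 0.007 -0.990
  outer loop
   vertex 3.0 0.6 1.0
   vertex 0.1 2.7 0.6
   vertex 4.3 2.4 1.2
  endloop
 endfacet
 facet normal 0.941 -0.282 -0.188
  outer loop
   vertex 4.1 0.8 2.6
   vertex 4.3 2.4 1.2
   vertex 4.9 2.2 4.5
  endloop
 endfacet
 facet normal 0.746 -0.489 -0.452
  outer loop
   vertex 4.1 0.8 2.6
   vertex 3.0 0.6 1.0
   vertex 4.3 2.4 1.2
  endloop
 endfacet
 facet normal 0.375 -0.815 0.442
  outer loop
   vertex 4.1 0.8 2.6
   vertex 4.9 2.2 4.5
   vertex 1.8 0.5 4.0
  endloop
 endfacet
 facet normal 0.144 -0.989 0.025
  outer loop
   vertex 4.1 0.8 2.6
   vertex 1.8 0.5 4.0
   vertex 3.0 0.6 1.0
  endloop
 endfacet
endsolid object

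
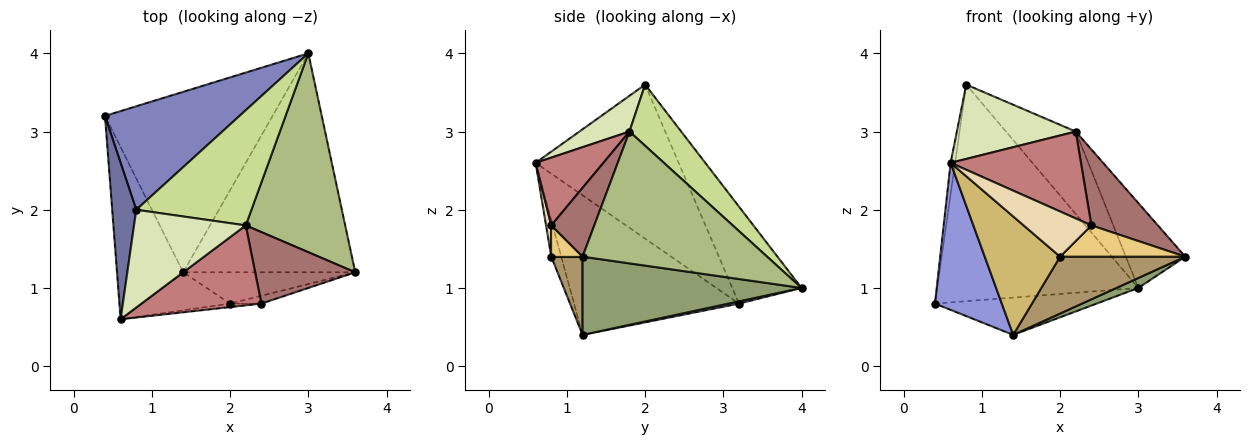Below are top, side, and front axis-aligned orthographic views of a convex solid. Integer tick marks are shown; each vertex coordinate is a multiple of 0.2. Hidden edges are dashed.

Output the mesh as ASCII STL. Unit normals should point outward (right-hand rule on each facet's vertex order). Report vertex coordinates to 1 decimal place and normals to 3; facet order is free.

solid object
 facet normal -0.988 0.031 0.154
  outer loop
   vertex 0.8 2.0 3.6
   vertex 0.4 3.2 0.8
   vertex 0.6 0.6 2.6
  endloop
 endfacet
 facet normal -0.297 0.862 0.412
  outer loop
   vertex 3.0 4.0 1.0
   vertex 0.4 3.2 0.8
   vertex 0.8 2.0 3.6
  endloop
 endfacet
 facet normal -0.849 -0.344 -0.402
  outer loop
   vertex 1.4 1.2 0.4
   vertex 0.6 0.6 2.6
   vertex 0.4 3.2 0.8
  endloop
 endfacet
 facet normal 0.013 0.202 -0.979
  outer loop
   vertex 1.4 1.2 0.4
   vertex 0.4 3.2 0.8
   vertex 3.0 4.0 1.0
  endloop
 endfacet
 facet normal 0.413 -0.041 -0.910
  outer loop
   vertex 1.4 1.2 0.4
   vertex 3.0 4.0 1.0
   vertex 3.6 1.2 1.4
  endloop
 endfacet
 facet normal 0.773 0.249 0.583
  outer loop
   vertex 2.2 1.8 3.0
   vertex 3.6 1.2 1.4
   vertex 3.0 4.0 1.0
  endloop
 endfacet
 facet normal 0.396 0.535 0.746
  outer loop
   vertex 2.2 1.8 3.0
   vertex 3.0 4.0 1.0
   vertex 0.8 2.0 3.6
  endloop
 endfacet
 facet normal 0.247 -0.586 0.772
  outer loop
   vertex 2.2 1.8 3.0
   vertex 0.8 2.0 3.6
   vertex 0.6 0.6 2.6
  endloop
 endfacet
 facet normal 0.214 -0.856 -0.471
  outer loop
   vertex 2.0 0.8 1.4
   vertex 1.4 1.2 0.4
   vertex 3.6 1.2 1.4
  endloop
 endfacet
 facet normal -0.125 -0.945 -0.303
  outer loop
   vertex 2.0 0.8 1.4
   vertex 0.6 0.6 2.6
   vertex 1.4 1.2 0.4
  endloop
 endfacet
 facet normal 0.236 -0.943 -0.236
  outer loop
   vertex 2.4 0.8 1.8
   vertex 2.0 0.8 1.4
   vertex 3.6 1.2 1.4
  endloop
 endfacet
 facet normal 0.076 -0.994 -0.076
  outer loop
   vertex 2.4 0.8 1.8
   vertex 0.6 0.6 2.6
   vertex 2.0 0.8 1.4
  endloop
 endfacet
 facet normal 0.426 -0.659 0.620
  outer loop
   vertex 2.4 0.8 1.8
   vertex 3.6 1.2 1.4
   vertex 2.2 1.8 3.0
  endloop
 endfacet
 facet normal 0.357 -0.687 0.632
  outer loop
   vertex 2.4 0.8 1.8
   vertex 2.2 1.8 3.0
   vertex 0.6 0.6 2.6
  endloop
 endfacet
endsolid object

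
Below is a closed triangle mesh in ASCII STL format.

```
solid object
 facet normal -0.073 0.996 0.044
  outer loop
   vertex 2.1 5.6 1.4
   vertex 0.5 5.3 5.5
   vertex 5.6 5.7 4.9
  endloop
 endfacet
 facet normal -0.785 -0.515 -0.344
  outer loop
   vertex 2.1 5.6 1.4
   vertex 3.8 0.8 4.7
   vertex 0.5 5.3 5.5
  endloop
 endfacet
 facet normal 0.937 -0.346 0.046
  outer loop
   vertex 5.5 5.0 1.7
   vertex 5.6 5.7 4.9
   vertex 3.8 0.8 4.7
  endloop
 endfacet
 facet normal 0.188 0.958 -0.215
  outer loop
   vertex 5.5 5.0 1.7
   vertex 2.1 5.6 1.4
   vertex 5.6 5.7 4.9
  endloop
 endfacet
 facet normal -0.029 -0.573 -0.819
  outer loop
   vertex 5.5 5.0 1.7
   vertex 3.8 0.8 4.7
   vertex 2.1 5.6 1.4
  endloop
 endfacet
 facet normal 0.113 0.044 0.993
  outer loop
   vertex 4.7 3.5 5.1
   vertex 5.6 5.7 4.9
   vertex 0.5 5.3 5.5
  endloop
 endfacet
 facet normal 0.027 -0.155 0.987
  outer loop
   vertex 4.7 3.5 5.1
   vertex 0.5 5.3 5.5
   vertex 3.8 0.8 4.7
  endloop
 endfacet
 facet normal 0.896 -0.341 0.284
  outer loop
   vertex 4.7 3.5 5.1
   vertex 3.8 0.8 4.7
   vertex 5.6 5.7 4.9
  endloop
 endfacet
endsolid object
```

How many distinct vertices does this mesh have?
6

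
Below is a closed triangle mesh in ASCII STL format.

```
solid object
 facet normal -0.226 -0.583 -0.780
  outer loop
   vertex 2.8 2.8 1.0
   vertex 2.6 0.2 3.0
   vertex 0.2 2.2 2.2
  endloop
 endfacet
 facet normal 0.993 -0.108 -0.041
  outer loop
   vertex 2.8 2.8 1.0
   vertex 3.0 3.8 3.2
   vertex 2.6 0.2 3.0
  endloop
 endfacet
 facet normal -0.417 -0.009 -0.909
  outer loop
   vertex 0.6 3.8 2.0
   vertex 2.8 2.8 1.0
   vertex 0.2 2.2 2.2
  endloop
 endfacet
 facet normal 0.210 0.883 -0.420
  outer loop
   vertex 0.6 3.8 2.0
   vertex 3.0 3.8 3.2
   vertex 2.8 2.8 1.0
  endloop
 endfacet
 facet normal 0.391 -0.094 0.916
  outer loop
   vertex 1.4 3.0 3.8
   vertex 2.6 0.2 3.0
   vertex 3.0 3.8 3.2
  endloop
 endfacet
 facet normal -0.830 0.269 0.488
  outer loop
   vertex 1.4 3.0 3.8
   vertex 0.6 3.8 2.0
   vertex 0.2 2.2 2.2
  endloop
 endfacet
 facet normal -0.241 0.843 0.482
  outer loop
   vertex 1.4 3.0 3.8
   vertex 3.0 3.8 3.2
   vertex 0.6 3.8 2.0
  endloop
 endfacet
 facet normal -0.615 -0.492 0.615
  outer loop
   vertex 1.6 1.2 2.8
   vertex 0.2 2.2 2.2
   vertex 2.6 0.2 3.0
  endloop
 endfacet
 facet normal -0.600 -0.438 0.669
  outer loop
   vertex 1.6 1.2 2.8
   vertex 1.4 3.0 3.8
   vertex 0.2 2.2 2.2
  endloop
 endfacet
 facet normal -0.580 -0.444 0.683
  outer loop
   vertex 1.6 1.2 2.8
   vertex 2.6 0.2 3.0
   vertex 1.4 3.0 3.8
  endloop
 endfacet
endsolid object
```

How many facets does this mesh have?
10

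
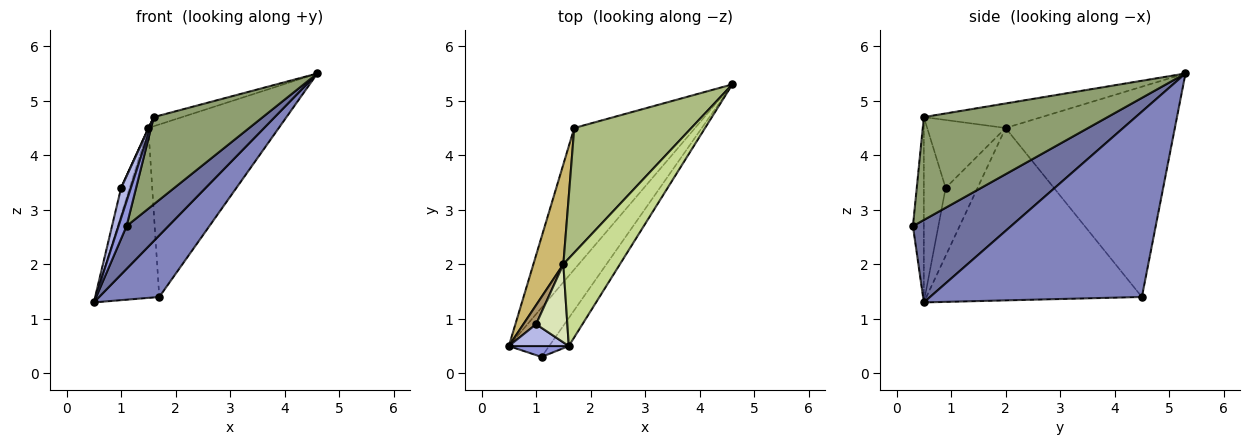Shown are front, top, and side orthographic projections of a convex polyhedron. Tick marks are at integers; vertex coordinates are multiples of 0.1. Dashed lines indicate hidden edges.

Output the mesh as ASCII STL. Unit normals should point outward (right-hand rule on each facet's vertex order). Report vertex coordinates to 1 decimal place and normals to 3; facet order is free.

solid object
 facet normal 0.839 -0.357 -0.411
  outer loop
   vertex 1.1 0.3 2.7
   vertex 0.5 0.5 1.3
   vertex 4.6 5.3 5.5
  endloop
 endfacet
 facet normal 0.815 -0.231 -0.531
  outer loop
   vertex 1.7 4.5 1.4
   vertex 4.6 5.3 5.5
   vertex 0.5 0.5 1.3
  endloop
 endfacet
 facet normal -0.780 -0.573 0.252
  outer loop
   vertex 1.6 0.5 4.7
   vertex 0.5 0.5 1.3
   vertex 1.1 0.3 2.7
  endloop
 endfacet
 facet normal -0.875 -0.393 0.283
  outer loop
   vertex 1.6 0.5 4.7
   vertex 1.0 0.9 3.4
   vertex 0.5 0.5 1.3
  endloop
 endfacet
 facet normal 0.849 -0.503 -0.162
  outer loop
   vertex 1.6 0.5 4.7
   vertex 1.1 0.3 2.7
   vertex 4.6 5.3 5.5
  endloop
 endfacet
 facet normal -0.725 0.558 0.404
  outer loop
   vertex 1.5 2.0 4.5
   vertex 4.6 5.3 5.5
   vertex 1.7 4.5 1.4
  endloop
 endfacet
 facet normal -0.396 0.095 0.913
  outer loop
   vertex 1.5 2.0 4.5
   vertex 1.6 0.5 4.7
   vertex 4.6 5.3 5.5
  endloop
 endfacet
 facet normal -0.909 -0.005 0.418
  outer loop
   vertex 1.5 2.0 4.5
   vertex 1.0 0.9 3.4
   vertex 1.6 0.5 4.7
  endloop
 endfacet
 facet normal -0.951 0.254 0.178
  outer loop
   vertex 1.5 2.0 4.5
   vertex 0.5 0.5 1.3
   vertex 1.0 0.9 3.4
  endloop
 endfacet
 facet normal -0.946 0.280 0.165
  outer loop
   vertex 1.5 2.0 4.5
   vertex 1.7 4.5 1.4
   vertex 0.5 0.5 1.3
  endloop
 endfacet
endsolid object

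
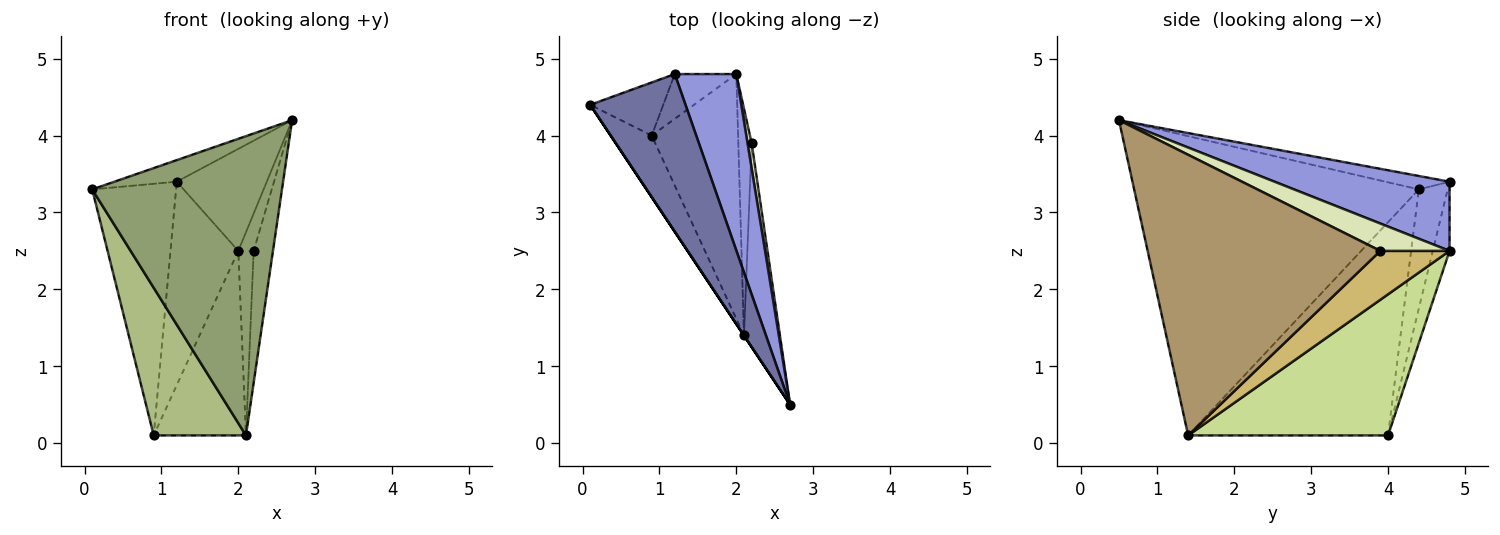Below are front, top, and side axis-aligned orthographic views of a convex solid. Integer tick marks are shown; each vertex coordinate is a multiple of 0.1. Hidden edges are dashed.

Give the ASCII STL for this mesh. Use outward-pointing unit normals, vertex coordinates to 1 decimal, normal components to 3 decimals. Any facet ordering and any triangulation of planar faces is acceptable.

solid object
 facet normal -0.138 0.134 0.981
  outer loop
   vertex 1.2 4.8 3.4
   vertex 0.1 4.4 3.3
   vertex 2.7 0.5 4.2
  endloop
 endfacet
 facet normal -0.319 0.927 -0.196
  outer loop
   vertex 0.9 4.0 0.1
   vertex 0.1 4.4 3.3
   vertex 1.2 4.8 3.4
  endloop
 endfacet
 facet normal 0.698 0.359 0.620
  outer loop
   vertex 2.0 4.8 2.5
   vertex 1.2 4.8 3.4
   vertex 2.7 0.5 4.2
  endloop
 endfacet
 facet normal -0.235 0.949 -0.209
  outer loop
   vertex 2.0 4.8 2.5
   vertex 0.9 4.0 0.1
   vertex 1.2 4.8 3.4
  endloop
 endfacet
 facet normal -0.832 -0.555 0.000
  outer loop
   vertex 2.1 1.4 0.1
   vertex 2.7 0.5 4.2
   vertex 0.1 4.4 3.3
  endloop
 endfacet
 facet normal -0.894 -0.413 -0.172
  outer loop
   vertex 2.1 1.4 0.1
   vertex 0.1 4.4 3.3
   vertex 0.9 4.0 0.1
  endloop
 endfacet
 facet normal 0.794 0.366 -0.486
  outer loop
   vertex 2.1 1.4 0.1
   vertex 0.9 4.0 0.1
   vertex 2.0 4.8 2.5
  endloop
 endfacet
 facet normal 0.966 0.215 0.145
  outer loop
   vertex 2.2 3.9 2.5
   vertex 2.0 4.8 2.5
   vertex 2.7 0.5 4.2
  endloop
 endfacet
 facet normal 0.989 0.082 -0.127
  outer loop
   vertex 2.2 3.9 2.5
   vertex 2.7 0.5 4.2
   vertex 2.1 1.4 0.1
  endloop
 endfacet
 facet normal 0.943 0.210 -0.258
  outer loop
   vertex 2.2 3.9 2.5
   vertex 2.1 1.4 0.1
   vertex 2.0 4.8 2.5
  endloop
 endfacet
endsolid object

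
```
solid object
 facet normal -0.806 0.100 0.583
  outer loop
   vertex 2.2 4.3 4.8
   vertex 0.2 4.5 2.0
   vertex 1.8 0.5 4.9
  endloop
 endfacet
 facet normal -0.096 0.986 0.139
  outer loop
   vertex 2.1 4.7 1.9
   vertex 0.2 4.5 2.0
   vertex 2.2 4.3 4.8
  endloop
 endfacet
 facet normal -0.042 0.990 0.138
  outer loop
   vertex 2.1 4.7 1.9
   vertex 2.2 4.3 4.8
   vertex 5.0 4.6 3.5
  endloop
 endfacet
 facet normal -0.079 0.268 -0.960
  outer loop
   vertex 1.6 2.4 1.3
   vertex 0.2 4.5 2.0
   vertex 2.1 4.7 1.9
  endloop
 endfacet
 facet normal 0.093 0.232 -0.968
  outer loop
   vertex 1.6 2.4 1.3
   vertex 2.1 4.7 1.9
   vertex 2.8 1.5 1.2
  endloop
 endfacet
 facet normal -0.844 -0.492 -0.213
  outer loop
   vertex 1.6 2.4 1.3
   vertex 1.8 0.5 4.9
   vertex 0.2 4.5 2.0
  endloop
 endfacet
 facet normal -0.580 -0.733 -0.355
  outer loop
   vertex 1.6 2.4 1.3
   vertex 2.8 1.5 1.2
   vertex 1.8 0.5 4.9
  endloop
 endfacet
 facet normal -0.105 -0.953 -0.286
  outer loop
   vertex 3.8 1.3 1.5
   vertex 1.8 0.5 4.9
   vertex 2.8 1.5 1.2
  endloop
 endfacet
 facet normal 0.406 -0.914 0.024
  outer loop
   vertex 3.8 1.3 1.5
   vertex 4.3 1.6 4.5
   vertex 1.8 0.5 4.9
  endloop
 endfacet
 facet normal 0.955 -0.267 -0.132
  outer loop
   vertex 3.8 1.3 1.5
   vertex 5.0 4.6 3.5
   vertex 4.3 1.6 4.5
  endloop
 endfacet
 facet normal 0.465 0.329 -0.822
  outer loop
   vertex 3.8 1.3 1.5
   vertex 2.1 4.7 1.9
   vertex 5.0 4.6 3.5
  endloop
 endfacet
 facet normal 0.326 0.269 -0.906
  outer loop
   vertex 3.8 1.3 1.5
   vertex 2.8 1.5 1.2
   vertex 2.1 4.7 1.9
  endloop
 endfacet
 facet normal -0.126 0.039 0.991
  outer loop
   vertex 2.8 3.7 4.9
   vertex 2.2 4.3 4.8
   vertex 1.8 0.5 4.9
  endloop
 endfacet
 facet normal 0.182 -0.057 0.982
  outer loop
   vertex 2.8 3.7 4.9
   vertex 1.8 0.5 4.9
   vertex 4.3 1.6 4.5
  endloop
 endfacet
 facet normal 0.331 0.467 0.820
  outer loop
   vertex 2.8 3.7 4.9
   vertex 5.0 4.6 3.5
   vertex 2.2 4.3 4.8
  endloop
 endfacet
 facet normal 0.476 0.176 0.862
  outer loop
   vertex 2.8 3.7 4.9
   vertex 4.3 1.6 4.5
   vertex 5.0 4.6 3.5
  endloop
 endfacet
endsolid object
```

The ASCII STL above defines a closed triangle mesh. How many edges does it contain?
24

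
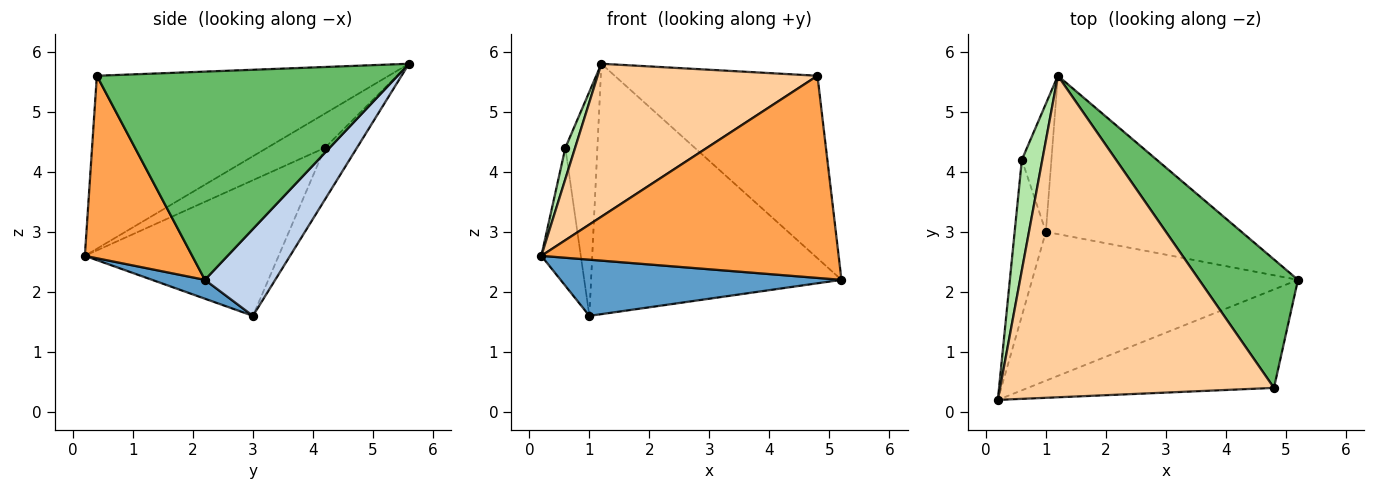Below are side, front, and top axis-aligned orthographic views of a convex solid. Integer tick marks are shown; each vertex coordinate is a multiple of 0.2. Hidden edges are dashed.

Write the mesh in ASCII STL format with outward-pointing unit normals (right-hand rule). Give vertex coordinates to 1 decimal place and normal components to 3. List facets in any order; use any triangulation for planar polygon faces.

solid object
 facet normal 0.066 -0.352 -0.934
  outer loop
   vertex 1.0 3.0 1.6
   vertex 5.2 2.2 2.2
   vertex 0.2 0.2 2.6
  endloop
 endfacet
 facet normal 0.231 0.822 -0.520
  outer loop
   vertex 1.0 3.0 1.6
   vertex 1.2 5.6 5.8
   vertex 5.2 2.2 2.2
  endloop
 endfacet
 facet normal 0.309 -0.855 -0.416
  outer loop
   vertex 4.8 0.4 5.6
   vertex 0.2 0.2 2.6
   vertex 5.2 2.2 2.2
  endloop
 endfacet
 facet normal -0.495 -0.373 0.784
  outer loop
   vertex 4.8 0.4 5.6
   vertex 1.2 5.6 5.8
   vertex 0.2 0.2 2.6
  endloop
 endfacet
 facet normal 0.772 0.520 0.366
  outer loop
   vertex 4.8 0.4 5.6
   vertex 5.2 2.2 2.2
   vertex 1.2 5.6 5.8
  endloop
 endfacet
 facet normal -0.850 -0.143 0.508
  outer loop
   vertex 0.6 4.2 4.4
   vertex 0.2 0.2 2.6
   vertex 1.2 5.6 5.8
  endloop
 endfacet
 facet normal -0.956 0.195 -0.220
  outer loop
   vertex 0.6 4.2 4.4
   vertex 1.0 3.0 1.6
   vertex 0.2 0.2 2.6
  endloop
 endfacet
 facet normal -0.656 0.656 -0.375
  outer loop
   vertex 0.6 4.2 4.4
   vertex 1.2 5.6 5.8
   vertex 1.0 3.0 1.6
  endloop
 endfacet
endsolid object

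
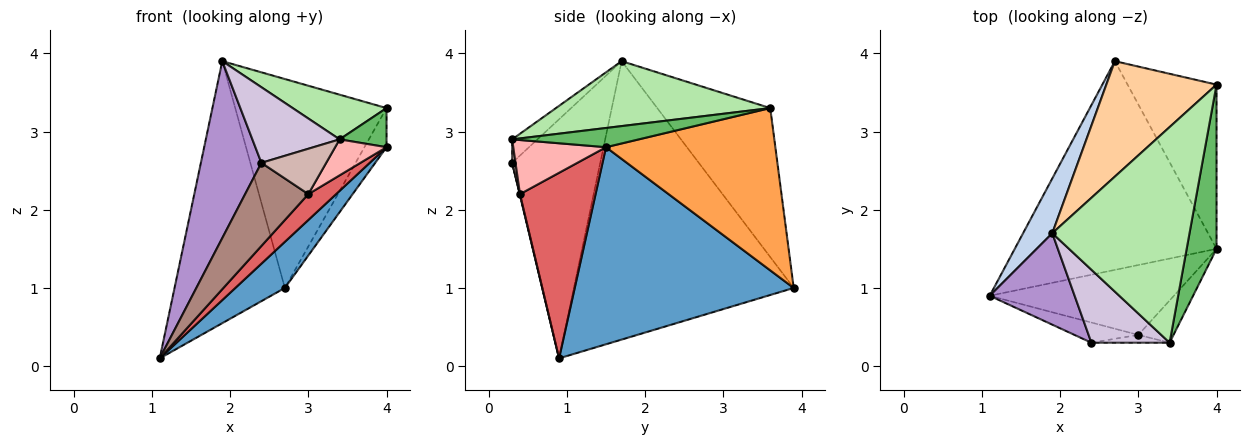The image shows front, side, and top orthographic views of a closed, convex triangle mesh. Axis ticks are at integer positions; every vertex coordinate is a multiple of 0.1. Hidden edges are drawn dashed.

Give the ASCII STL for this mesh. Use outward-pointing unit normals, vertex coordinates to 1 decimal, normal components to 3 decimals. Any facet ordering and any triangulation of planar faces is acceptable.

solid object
 facet normal 0.690 -0.156 -0.707
  outer loop
   vertex 2.7 3.9 1.0
   vertex 4.0 1.5 2.8
   vertex 1.1 0.9 0.1
  endloop
 endfacet
 facet normal -0.890 0.447 0.093
  outer loop
   vertex 1.9 1.7 3.9
   vertex 2.7 3.9 1.0
   vertex 1.1 0.9 0.1
  endloop
 endfacet
 facet normal 0.871 0.114 -0.478
  outer loop
   vertex 4.0 3.6 3.3
   vertex 4.0 1.5 2.8
   vertex 2.7 3.9 1.0
  endloop
 endfacet
 facet normal -0.547 0.733 0.405
  outer loop
   vertex 4.0 3.6 3.3
   vertex 2.7 3.9 1.0
   vertex 1.9 1.7 3.9
  endloop
 endfacet
 facet normal 0.530 -0.196 0.825
  outer loop
   vertex 3.4 0.3 2.9
   vertex 4.0 1.5 2.8
   vertex 4.0 3.6 3.3
  endloop
 endfacet
 facet normal 0.420 -0.184 0.888
  outer loop
   vertex 3.4 0.3 2.9
   vertex 4.0 3.6 3.3
   vertex 1.9 1.7 3.9
  endloop
 endfacet
 facet normal 0.687 -0.253 -0.682
  outer loop
   vertex 3.0 0.4 2.2
   vertex 1.1 0.9 0.1
   vertex 4.0 1.5 2.8
  endloop
 endfacet
 facet normal 0.760 -0.421 -0.495
  outer loop
   vertex 3.0 0.4 2.2
   vertex 4.0 1.5 2.8
   vertex 3.4 0.3 2.9
  endloop
 endfacet
 facet normal -0.791 -0.543 0.281
  outer loop
   vertex 2.4 0.3 2.6
   vertex 1.9 1.7 3.9
   vertex 1.1 0.9 0.1
  endloop
 endfacet
 facet normal -0.204 -0.704 0.680
  outer loop
   vertex 2.4 0.3 2.6
   vertex 3.4 0.3 2.9
   vertex 1.9 1.7 3.9
  endloop
 endfacet
 facet normal 0.005 -0.972 -0.236
  outer loop
   vertex 2.4 0.3 2.6
   vertex 1.1 0.9 0.1
   vertex 3.0 0.4 2.2
  endloop
 endfacet
 facet normal 0.051 -0.984 -0.170
  outer loop
   vertex 2.4 0.3 2.6
   vertex 3.0 0.4 2.2
   vertex 3.4 0.3 2.9
  endloop
 endfacet
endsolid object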